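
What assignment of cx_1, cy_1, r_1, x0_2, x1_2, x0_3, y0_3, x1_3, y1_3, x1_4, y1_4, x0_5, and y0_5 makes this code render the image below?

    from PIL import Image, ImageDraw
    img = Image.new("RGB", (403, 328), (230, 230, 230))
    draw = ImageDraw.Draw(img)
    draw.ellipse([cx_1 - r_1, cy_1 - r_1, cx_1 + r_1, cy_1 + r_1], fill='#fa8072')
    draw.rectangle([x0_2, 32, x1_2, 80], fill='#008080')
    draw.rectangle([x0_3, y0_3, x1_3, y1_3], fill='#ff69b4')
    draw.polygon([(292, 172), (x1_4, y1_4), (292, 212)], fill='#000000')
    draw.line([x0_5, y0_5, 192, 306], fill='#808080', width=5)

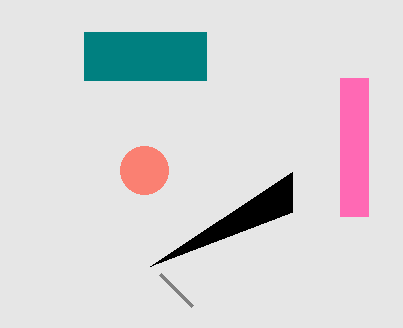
cx_1 = 144, cy_1 = 170, r_1 = 24, x0_2 = 84, x1_2 = 206, x0_3 = 340, y0_3 = 78, x1_3 = 368, y1_3 = 216, x1_4 = 150, y1_4 = 266, x0_5 = 160, y0_5 = 274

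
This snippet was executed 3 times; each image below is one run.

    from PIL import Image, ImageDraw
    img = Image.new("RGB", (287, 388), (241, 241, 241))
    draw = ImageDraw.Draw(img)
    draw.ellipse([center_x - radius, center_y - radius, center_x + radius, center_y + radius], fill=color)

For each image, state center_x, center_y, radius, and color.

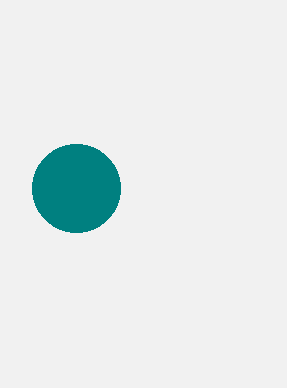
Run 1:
center_x = 76; center_y = 188; radius = 44; color = 'teal'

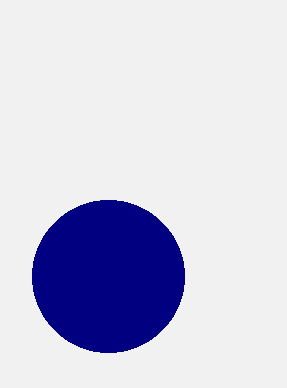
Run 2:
center_x = 108, center_y = 276, radius = 76, color = 'navy'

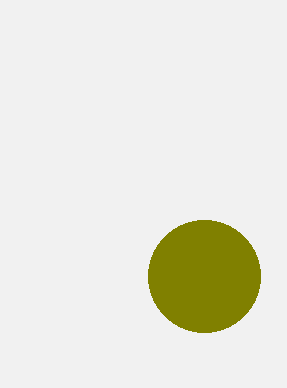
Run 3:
center_x = 204; center_y = 276; radius = 56; color = 'olive'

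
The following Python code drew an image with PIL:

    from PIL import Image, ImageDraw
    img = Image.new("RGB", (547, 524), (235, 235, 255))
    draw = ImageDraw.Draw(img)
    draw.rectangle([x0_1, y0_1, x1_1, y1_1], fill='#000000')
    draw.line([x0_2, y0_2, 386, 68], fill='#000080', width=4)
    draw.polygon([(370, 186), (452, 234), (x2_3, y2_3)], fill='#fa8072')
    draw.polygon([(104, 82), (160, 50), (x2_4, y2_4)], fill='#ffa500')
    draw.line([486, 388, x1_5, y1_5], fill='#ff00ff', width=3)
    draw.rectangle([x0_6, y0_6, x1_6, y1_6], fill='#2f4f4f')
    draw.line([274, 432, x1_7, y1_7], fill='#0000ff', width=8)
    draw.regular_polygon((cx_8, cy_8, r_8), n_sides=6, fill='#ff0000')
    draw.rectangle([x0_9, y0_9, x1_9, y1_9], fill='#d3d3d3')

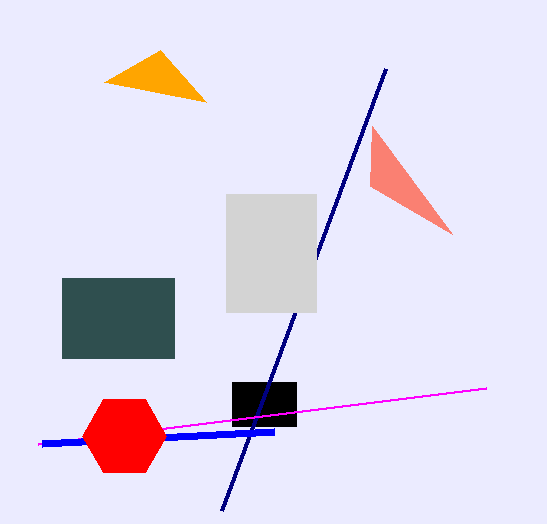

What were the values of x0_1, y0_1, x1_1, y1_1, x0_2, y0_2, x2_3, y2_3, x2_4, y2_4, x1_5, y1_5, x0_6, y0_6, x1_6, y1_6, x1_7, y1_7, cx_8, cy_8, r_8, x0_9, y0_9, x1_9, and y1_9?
x0_1 = 232; y0_1 = 382; x1_1 = 296; y1_1 = 426; x0_2 = 222; y0_2 = 510; x2_3 = 372; y2_3 = 126; x2_4 = 206; y2_4 = 102; x1_5 = 38; y1_5 = 444; x0_6 = 62; y0_6 = 278; x1_6 = 174; y1_6 = 358; x1_7 = 42; y1_7 = 444; cx_8 = 124; cy_8 = 436; r_8 = 42; x0_9 = 226; y0_9 = 194; x1_9 = 316; y1_9 = 312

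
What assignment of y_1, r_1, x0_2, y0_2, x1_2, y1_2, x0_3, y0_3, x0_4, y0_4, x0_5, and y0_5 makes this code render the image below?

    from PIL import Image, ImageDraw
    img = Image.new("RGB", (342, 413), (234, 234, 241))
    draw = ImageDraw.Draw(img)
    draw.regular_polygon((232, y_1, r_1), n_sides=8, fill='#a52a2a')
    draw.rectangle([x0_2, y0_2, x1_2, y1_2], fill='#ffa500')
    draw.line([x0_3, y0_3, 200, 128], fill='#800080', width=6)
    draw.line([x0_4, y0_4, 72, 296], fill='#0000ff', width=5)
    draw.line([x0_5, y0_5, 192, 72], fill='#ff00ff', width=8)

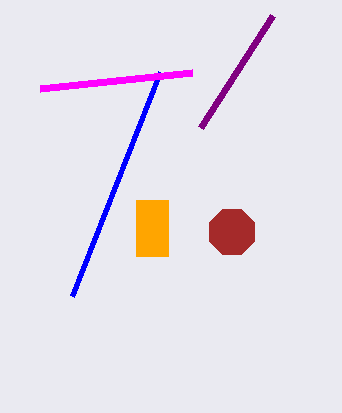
y_1 = 232
r_1 = 24
x0_2 = 136
y0_2 = 200
x1_2 = 168
y1_2 = 256
x0_3 = 272
y0_3 = 16
x0_4 = 160
y0_4 = 72
x0_5 = 40
y0_5 = 88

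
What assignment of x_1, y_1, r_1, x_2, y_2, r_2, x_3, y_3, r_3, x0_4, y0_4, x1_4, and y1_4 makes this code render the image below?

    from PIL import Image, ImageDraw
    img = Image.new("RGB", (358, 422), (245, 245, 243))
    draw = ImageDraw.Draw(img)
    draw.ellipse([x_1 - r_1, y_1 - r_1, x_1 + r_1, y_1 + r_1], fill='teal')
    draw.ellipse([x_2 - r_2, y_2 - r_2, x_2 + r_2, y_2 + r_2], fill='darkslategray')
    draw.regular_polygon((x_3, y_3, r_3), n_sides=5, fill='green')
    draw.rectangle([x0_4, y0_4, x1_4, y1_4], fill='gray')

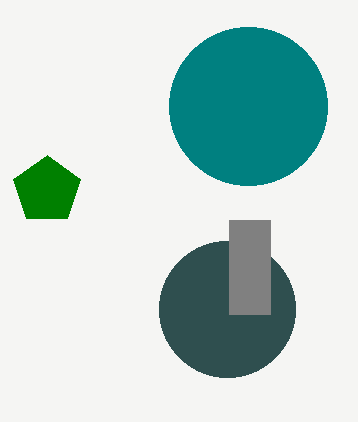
x_1 = 248, y_1 = 106, r_1 = 79, x_2 = 227, y_2 = 309, r_2 = 68, x_3 = 47, y_3 = 190, r_3 = 35, x0_4 = 229, y0_4 = 220, x1_4 = 270, y1_4 = 314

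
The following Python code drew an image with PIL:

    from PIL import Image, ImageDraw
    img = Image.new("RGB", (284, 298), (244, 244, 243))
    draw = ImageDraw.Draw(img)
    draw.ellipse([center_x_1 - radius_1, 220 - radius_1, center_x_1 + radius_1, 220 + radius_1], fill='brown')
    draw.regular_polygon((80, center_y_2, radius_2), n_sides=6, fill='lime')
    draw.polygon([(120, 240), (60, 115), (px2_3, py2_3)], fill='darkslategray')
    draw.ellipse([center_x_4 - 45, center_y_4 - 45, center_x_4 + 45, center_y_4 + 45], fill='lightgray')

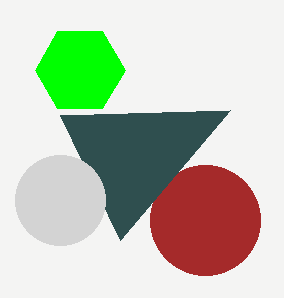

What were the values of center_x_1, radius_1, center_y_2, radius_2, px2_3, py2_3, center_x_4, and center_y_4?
center_x_1 = 205, radius_1 = 55, center_y_2 = 70, radius_2 = 45, px2_3 = 230, py2_3 = 110, center_x_4 = 60, center_y_4 = 200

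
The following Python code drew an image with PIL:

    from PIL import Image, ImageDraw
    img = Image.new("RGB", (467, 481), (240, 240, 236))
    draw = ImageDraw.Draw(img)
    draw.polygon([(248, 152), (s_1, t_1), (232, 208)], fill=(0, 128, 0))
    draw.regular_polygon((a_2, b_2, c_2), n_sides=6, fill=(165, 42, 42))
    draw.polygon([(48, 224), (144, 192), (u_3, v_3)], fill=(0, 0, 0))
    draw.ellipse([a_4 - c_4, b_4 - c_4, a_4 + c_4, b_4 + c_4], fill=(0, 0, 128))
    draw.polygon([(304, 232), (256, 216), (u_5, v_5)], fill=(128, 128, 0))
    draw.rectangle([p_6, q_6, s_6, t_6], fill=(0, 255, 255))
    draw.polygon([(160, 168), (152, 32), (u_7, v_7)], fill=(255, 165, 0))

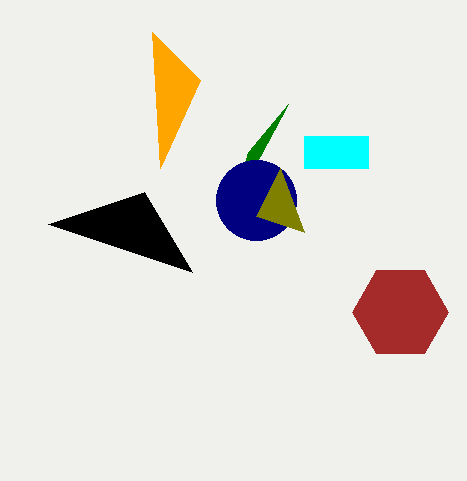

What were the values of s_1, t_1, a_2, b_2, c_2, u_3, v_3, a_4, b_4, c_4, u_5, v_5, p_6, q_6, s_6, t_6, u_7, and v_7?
s_1 = 288
t_1 = 104
a_2 = 400
b_2 = 312
c_2 = 48
u_3 = 192
v_3 = 272
a_4 = 256
b_4 = 200
c_4 = 40
u_5 = 280
v_5 = 168
p_6 = 304
q_6 = 136
s_6 = 368
t_6 = 168
u_7 = 200
v_7 = 80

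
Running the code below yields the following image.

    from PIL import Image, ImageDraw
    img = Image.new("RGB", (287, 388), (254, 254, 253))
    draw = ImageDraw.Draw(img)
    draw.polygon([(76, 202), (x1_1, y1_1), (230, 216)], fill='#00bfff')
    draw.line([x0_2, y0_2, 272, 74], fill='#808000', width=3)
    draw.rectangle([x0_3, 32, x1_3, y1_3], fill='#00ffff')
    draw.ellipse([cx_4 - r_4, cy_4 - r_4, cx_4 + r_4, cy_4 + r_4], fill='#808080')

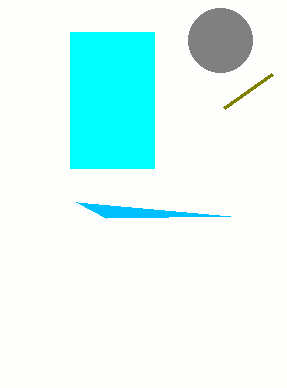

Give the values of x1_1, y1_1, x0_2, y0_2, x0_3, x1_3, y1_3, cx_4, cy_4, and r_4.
x1_1 = 106; y1_1 = 218; x0_2 = 224; y0_2 = 108; x0_3 = 70; x1_3 = 154; y1_3 = 168; cx_4 = 220; cy_4 = 40; r_4 = 32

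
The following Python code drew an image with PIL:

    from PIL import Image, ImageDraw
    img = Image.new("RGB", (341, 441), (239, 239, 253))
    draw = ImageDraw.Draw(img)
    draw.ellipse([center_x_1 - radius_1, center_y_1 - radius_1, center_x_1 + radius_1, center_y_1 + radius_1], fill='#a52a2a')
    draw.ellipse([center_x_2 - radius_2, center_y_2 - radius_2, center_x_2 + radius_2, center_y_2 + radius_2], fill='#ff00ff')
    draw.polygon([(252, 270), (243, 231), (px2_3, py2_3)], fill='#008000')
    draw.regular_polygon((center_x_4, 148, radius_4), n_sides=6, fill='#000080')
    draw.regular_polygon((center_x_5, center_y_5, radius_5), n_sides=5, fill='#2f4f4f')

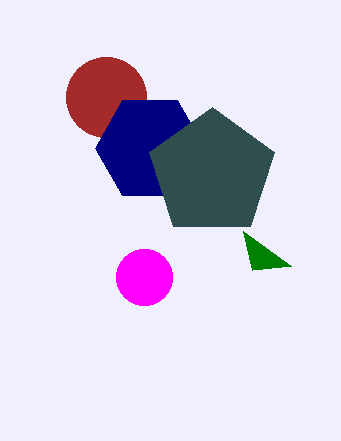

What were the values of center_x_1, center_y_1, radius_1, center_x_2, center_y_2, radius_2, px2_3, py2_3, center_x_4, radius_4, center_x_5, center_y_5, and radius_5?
center_x_1 = 106, center_y_1 = 97, radius_1 = 40, center_x_2 = 144, center_y_2 = 277, radius_2 = 28, px2_3 = 291, py2_3 = 266, center_x_4 = 150, radius_4 = 55, center_x_5 = 212, center_y_5 = 173, radius_5 = 66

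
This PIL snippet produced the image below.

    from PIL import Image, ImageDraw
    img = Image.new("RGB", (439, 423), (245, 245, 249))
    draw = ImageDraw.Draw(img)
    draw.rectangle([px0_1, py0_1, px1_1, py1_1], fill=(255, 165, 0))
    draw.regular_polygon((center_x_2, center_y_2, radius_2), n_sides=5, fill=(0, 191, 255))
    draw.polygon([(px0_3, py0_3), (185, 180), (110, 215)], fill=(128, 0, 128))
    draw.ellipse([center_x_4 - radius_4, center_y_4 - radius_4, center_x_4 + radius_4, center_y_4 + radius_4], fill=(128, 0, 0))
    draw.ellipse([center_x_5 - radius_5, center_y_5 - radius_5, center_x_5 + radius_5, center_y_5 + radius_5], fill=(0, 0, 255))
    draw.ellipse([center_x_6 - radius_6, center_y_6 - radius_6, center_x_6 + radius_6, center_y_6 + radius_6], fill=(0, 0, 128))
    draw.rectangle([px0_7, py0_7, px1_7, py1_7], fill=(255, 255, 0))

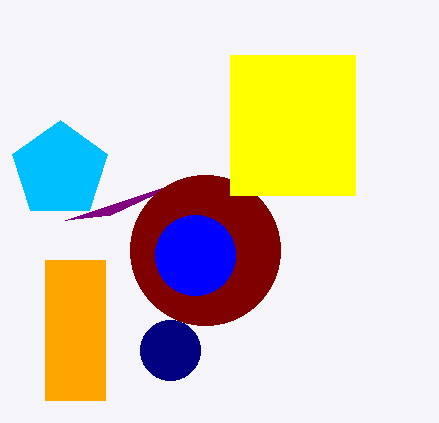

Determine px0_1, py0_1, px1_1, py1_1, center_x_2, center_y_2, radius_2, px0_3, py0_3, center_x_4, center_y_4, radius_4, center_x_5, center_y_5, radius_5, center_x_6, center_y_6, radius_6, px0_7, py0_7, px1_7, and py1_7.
px0_1 = 45, py0_1 = 260, px1_1 = 105, py1_1 = 400, center_x_2 = 60, center_y_2 = 170, radius_2 = 50, px0_3 = 65, py0_3 = 220, center_x_4 = 205, center_y_4 = 250, radius_4 = 75, center_x_5 = 195, center_y_5 = 255, radius_5 = 40, center_x_6 = 170, center_y_6 = 350, radius_6 = 30, px0_7 = 230, py0_7 = 55, px1_7 = 355, py1_7 = 195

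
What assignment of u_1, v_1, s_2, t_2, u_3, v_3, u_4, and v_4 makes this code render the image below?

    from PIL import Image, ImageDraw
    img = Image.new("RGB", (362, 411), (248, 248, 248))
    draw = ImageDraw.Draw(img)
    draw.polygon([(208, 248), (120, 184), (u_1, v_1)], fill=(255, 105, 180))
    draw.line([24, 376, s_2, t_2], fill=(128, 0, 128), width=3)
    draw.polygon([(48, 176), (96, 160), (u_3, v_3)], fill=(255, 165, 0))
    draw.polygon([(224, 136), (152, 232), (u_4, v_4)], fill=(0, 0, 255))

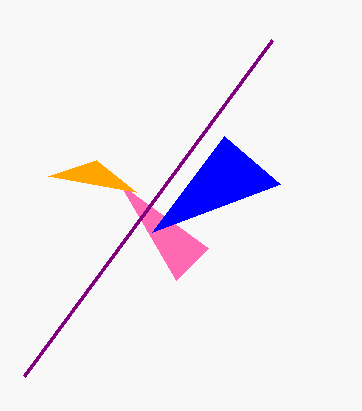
u_1 = 176; v_1 = 280; s_2 = 272; t_2 = 40; u_3 = 136; v_3 = 192; u_4 = 280; v_4 = 184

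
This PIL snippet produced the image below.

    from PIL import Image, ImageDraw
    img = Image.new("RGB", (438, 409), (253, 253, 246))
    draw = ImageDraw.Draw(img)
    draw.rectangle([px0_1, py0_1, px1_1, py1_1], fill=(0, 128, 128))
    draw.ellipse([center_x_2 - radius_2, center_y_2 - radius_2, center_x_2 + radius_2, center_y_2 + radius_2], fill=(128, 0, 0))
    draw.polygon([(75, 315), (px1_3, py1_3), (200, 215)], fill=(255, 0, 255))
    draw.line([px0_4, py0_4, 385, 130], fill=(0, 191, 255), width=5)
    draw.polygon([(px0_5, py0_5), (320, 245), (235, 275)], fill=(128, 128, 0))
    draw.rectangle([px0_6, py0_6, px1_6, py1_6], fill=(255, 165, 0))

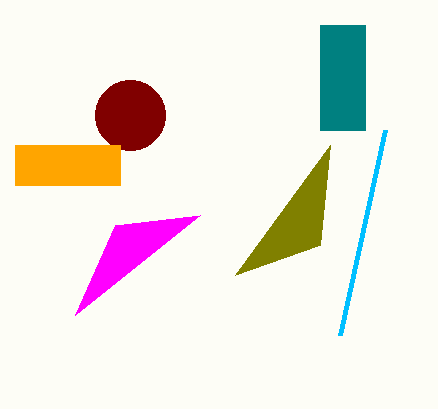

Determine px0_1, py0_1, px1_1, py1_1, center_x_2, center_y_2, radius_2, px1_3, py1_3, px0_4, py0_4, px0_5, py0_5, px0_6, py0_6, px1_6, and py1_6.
px0_1 = 320
py0_1 = 25
px1_1 = 365
py1_1 = 130
center_x_2 = 130
center_y_2 = 115
radius_2 = 35
px1_3 = 115
py1_3 = 225
px0_4 = 340
py0_4 = 335
px0_5 = 330
py0_5 = 145
px0_6 = 15
py0_6 = 145
px1_6 = 120
py1_6 = 185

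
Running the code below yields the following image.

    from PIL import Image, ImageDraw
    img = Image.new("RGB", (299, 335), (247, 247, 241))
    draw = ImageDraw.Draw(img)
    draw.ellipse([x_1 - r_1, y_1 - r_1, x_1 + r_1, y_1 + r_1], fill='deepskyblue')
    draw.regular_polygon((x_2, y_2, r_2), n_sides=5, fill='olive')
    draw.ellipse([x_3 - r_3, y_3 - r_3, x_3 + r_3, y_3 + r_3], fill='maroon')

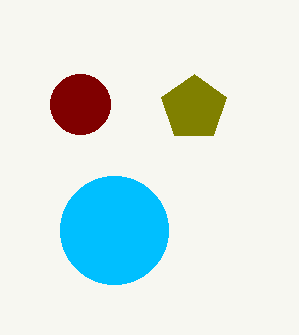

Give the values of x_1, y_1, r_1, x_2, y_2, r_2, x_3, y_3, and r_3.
x_1 = 114, y_1 = 230, r_1 = 54, x_2 = 194, y_2 = 108, r_2 = 34, x_3 = 80, y_3 = 104, r_3 = 30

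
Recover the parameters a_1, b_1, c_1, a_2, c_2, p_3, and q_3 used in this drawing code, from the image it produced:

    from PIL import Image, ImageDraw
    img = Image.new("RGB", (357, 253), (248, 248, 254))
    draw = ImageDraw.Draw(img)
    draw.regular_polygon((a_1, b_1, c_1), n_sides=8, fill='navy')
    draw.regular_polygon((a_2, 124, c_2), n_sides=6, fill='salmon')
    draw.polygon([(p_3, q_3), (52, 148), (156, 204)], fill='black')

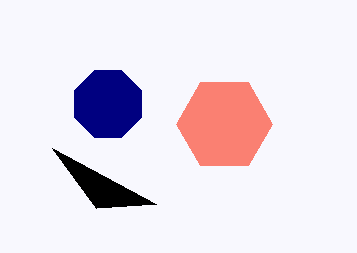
a_1 = 108, b_1 = 104, c_1 = 36, a_2 = 224, c_2 = 48, p_3 = 96, q_3 = 208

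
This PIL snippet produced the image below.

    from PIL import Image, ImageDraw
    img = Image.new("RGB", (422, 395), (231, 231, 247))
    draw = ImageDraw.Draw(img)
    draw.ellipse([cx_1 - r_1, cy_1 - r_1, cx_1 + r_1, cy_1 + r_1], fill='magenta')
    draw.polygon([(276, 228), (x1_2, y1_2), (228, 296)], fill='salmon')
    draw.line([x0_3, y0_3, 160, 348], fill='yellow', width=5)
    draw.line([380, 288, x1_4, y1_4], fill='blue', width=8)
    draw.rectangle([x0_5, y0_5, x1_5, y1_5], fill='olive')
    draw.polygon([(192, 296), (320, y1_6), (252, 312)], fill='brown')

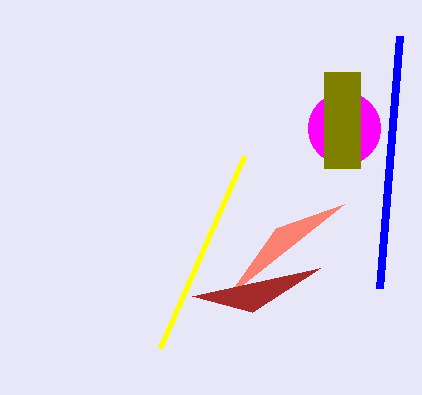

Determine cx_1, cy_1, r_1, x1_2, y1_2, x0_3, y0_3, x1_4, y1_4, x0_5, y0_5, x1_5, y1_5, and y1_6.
cx_1 = 344
cy_1 = 128
r_1 = 36
x1_2 = 344
y1_2 = 204
x0_3 = 244
y0_3 = 156
x1_4 = 400
y1_4 = 36
x0_5 = 324
y0_5 = 72
x1_5 = 360
y1_5 = 168
y1_6 = 268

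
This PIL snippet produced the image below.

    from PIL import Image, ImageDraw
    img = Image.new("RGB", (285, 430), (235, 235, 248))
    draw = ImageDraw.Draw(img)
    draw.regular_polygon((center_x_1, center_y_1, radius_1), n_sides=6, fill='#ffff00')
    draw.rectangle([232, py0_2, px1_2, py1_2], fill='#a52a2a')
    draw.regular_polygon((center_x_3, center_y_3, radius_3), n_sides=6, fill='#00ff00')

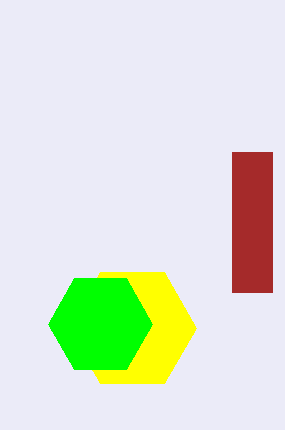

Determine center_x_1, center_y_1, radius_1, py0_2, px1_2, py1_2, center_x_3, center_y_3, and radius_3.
center_x_1 = 132, center_y_1 = 328, radius_1 = 64, py0_2 = 152, px1_2 = 272, py1_2 = 292, center_x_3 = 100, center_y_3 = 324, radius_3 = 52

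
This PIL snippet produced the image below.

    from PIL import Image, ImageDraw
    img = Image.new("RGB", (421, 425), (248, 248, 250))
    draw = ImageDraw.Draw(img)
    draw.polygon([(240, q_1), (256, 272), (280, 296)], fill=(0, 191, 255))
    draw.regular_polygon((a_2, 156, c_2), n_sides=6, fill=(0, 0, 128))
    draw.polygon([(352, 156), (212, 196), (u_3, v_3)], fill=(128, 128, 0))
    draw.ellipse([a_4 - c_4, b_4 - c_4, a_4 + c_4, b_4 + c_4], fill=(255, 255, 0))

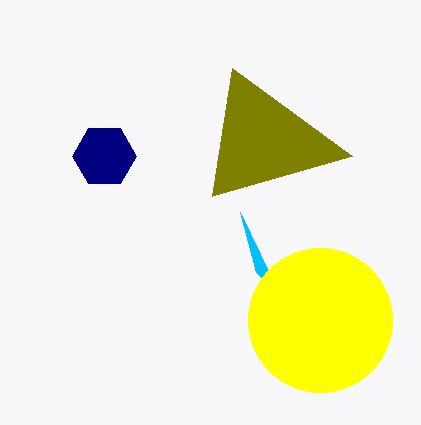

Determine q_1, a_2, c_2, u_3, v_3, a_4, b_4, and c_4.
q_1 = 212
a_2 = 104
c_2 = 32
u_3 = 232
v_3 = 68
a_4 = 320
b_4 = 320
c_4 = 72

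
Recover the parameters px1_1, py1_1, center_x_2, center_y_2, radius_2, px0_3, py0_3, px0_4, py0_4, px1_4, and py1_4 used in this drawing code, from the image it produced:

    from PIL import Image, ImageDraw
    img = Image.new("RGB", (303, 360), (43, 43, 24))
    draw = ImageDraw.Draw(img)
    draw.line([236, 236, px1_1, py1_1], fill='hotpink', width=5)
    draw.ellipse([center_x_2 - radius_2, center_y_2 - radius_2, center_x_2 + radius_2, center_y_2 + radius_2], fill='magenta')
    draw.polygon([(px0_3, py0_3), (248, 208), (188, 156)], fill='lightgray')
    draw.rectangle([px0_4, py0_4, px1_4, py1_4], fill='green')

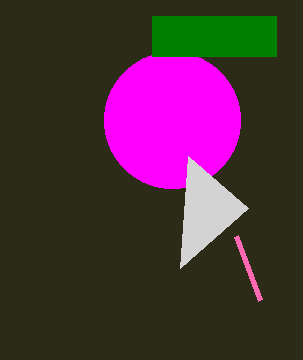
px1_1 = 260; py1_1 = 300; center_x_2 = 172; center_y_2 = 120; radius_2 = 68; px0_3 = 180; py0_3 = 268; px0_4 = 152; py0_4 = 16; px1_4 = 276; py1_4 = 56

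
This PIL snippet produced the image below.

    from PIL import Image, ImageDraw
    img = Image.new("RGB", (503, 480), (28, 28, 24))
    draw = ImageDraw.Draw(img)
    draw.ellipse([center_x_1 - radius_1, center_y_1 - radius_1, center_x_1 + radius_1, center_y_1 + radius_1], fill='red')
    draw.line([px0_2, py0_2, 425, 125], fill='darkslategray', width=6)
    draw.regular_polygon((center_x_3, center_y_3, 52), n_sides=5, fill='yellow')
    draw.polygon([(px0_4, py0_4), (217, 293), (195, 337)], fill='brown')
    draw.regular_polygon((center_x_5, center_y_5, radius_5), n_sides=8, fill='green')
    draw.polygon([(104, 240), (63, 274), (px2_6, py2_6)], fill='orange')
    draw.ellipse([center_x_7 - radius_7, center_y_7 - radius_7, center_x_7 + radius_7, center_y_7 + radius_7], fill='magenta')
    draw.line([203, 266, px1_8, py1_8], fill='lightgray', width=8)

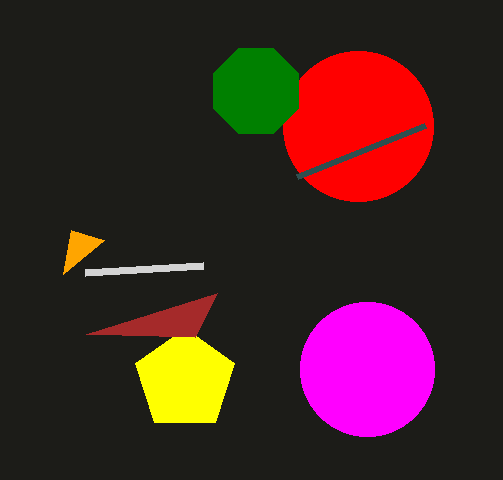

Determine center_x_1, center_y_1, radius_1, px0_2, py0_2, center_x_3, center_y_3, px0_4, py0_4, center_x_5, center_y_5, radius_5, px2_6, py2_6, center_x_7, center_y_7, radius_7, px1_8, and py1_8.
center_x_1 = 358, center_y_1 = 126, radius_1 = 75, px0_2 = 297, py0_2 = 176, center_x_3 = 185, center_y_3 = 380, px0_4 = 86, py0_4 = 334, center_x_5 = 256, center_y_5 = 91, radius_5 = 46, px2_6 = 71, py2_6 = 230, center_x_7 = 367, center_y_7 = 369, radius_7 = 67, px1_8 = 85, py1_8 = 273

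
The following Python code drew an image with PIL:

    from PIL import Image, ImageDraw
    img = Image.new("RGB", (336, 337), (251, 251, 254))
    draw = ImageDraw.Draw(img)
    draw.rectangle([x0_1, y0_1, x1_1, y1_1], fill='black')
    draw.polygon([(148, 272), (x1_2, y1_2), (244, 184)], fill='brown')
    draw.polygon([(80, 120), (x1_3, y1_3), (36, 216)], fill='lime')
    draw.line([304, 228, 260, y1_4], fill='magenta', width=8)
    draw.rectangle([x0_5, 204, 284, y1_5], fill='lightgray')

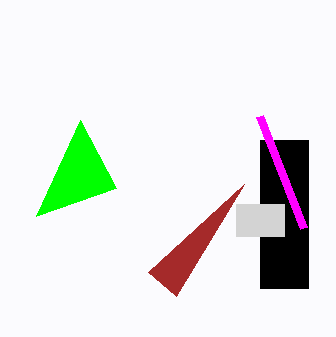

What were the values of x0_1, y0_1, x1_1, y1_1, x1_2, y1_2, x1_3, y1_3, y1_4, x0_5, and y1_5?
x0_1 = 260, y0_1 = 140, x1_1 = 308, y1_1 = 288, x1_2 = 176, y1_2 = 296, x1_3 = 116, y1_3 = 188, y1_4 = 116, x0_5 = 236, y1_5 = 236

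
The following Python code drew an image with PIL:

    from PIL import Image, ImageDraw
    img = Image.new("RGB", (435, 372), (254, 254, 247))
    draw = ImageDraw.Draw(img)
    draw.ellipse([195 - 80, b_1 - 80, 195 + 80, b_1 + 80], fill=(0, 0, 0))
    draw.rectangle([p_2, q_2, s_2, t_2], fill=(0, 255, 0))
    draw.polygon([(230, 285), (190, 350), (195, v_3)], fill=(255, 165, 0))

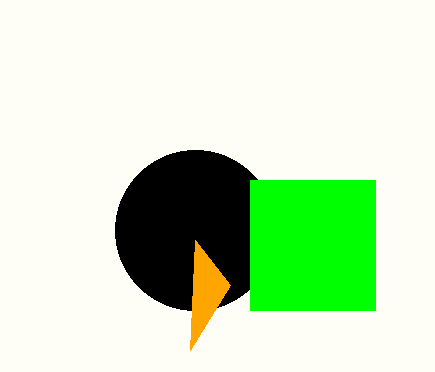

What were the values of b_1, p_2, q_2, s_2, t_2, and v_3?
b_1 = 230; p_2 = 250; q_2 = 180; s_2 = 375; t_2 = 310; v_3 = 240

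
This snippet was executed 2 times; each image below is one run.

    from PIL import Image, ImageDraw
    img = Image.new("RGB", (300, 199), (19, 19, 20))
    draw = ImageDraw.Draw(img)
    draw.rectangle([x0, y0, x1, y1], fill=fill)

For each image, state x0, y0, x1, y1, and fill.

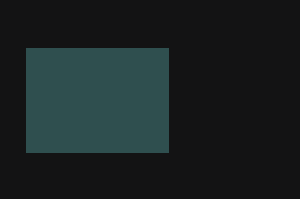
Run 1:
x0 = 26, y0 = 48, x1 = 168, y1 = 152, fill = 'darkslategray'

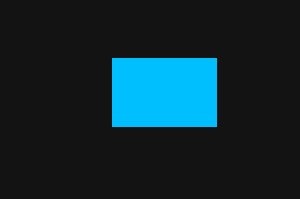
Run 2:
x0 = 112; y0 = 58; x1 = 216; y1 = 126; fill = 'deepskyblue'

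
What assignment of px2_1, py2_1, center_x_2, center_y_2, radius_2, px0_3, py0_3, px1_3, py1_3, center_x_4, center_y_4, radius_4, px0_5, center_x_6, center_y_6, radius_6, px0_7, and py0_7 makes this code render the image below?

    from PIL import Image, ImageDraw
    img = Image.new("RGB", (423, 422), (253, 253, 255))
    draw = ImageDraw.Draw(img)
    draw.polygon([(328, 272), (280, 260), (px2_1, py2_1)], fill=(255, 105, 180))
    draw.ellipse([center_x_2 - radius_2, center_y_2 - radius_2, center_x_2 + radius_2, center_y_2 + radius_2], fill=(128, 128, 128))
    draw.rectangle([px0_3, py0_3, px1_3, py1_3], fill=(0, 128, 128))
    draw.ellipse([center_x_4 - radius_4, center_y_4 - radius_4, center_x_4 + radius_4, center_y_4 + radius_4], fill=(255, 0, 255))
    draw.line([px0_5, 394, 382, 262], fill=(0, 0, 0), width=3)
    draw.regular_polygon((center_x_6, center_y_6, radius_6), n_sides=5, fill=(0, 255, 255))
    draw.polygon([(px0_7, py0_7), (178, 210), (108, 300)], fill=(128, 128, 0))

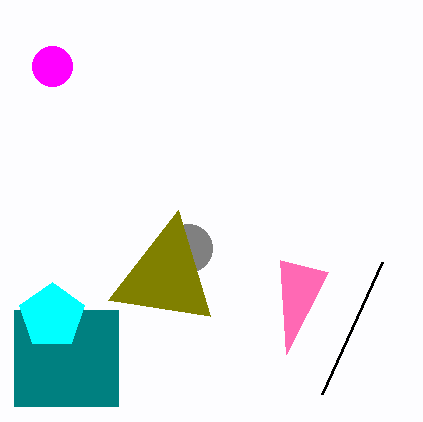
px2_1 = 286, py2_1 = 354, center_x_2 = 188, center_y_2 = 248, radius_2 = 24, px0_3 = 14, py0_3 = 310, px1_3 = 118, py1_3 = 406, center_x_4 = 52, center_y_4 = 66, radius_4 = 20, px0_5 = 322, center_x_6 = 52, center_y_6 = 316, radius_6 = 34, px0_7 = 210, py0_7 = 316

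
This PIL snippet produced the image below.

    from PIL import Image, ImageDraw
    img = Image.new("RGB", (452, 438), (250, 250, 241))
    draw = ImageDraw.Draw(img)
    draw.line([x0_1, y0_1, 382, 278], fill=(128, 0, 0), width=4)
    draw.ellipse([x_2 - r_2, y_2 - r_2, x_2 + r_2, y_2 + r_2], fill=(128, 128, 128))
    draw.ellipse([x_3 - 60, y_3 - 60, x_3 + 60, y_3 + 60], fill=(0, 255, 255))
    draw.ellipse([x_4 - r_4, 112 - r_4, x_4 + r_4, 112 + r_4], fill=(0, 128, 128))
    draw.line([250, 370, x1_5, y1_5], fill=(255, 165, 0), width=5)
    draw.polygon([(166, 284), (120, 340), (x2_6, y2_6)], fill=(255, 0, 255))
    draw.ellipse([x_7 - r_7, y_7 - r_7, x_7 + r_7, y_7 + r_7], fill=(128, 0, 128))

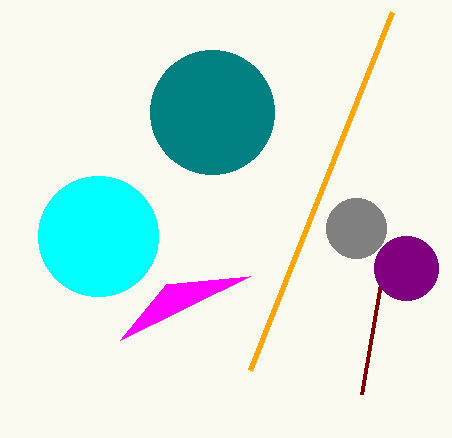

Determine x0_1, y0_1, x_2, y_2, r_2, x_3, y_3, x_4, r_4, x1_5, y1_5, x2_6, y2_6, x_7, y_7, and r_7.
x0_1 = 362; y0_1 = 394; x_2 = 356; y_2 = 228; r_2 = 30; x_3 = 98; y_3 = 236; x_4 = 212; r_4 = 62; x1_5 = 392; y1_5 = 12; x2_6 = 250; y2_6 = 276; x_7 = 406; y_7 = 268; r_7 = 32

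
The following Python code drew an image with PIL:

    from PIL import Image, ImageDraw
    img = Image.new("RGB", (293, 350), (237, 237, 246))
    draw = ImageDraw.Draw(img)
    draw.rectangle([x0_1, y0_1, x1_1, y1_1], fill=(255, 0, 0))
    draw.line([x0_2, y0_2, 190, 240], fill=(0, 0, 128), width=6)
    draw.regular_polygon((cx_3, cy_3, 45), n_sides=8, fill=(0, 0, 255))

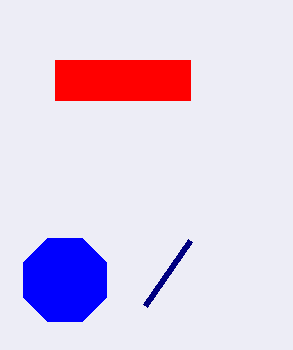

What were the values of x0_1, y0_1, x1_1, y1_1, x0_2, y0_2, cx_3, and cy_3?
x0_1 = 55
y0_1 = 60
x1_1 = 190
y1_1 = 100
x0_2 = 145
y0_2 = 305
cx_3 = 65
cy_3 = 280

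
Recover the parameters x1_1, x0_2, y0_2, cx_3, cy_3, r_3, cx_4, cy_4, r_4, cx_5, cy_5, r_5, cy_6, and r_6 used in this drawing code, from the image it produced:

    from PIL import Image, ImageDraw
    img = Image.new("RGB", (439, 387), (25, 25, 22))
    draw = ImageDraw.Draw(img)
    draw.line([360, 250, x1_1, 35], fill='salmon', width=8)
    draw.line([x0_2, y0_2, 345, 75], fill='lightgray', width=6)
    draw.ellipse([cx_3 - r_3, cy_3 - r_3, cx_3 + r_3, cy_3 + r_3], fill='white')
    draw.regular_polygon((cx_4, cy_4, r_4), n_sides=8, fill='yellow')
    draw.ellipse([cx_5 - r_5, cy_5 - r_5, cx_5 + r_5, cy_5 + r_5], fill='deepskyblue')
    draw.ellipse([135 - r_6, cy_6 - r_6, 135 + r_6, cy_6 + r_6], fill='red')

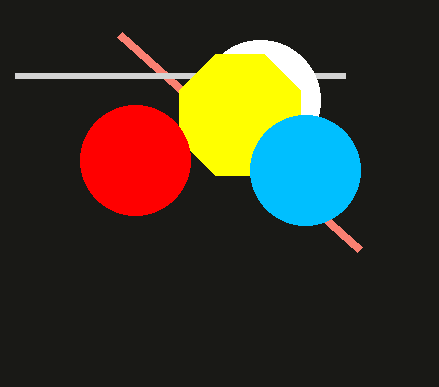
x1_1 = 120
x0_2 = 15
y0_2 = 75
cx_3 = 260
cy_3 = 100
r_3 = 60
cx_4 = 240
cy_4 = 115
r_4 = 65
cx_5 = 305
cy_5 = 170
r_5 = 55
cy_6 = 160
r_6 = 55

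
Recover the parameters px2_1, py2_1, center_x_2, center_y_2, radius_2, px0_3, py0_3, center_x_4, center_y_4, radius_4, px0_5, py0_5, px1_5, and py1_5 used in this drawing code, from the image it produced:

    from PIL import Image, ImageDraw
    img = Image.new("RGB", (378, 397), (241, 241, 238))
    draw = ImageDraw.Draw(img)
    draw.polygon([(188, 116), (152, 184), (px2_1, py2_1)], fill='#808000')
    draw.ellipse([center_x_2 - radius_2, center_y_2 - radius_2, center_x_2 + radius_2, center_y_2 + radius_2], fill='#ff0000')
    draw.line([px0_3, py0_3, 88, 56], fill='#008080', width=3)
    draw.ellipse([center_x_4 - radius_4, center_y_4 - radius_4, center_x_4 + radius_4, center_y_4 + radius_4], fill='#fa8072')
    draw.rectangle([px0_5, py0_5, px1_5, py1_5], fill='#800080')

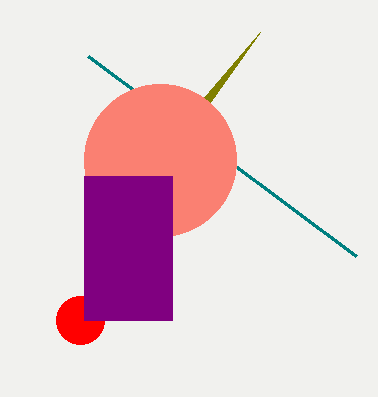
px2_1 = 260
py2_1 = 32
center_x_2 = 80
center_y_2 = 320
radius_2 = 24
px0_3 = 356
py0_3 = 256
center_x_4 = 160
center_y_4 = 160
radius_4 = 76
px0_5 = 84
py0_5 = 176
px1_5 = 172
py1_5 = 320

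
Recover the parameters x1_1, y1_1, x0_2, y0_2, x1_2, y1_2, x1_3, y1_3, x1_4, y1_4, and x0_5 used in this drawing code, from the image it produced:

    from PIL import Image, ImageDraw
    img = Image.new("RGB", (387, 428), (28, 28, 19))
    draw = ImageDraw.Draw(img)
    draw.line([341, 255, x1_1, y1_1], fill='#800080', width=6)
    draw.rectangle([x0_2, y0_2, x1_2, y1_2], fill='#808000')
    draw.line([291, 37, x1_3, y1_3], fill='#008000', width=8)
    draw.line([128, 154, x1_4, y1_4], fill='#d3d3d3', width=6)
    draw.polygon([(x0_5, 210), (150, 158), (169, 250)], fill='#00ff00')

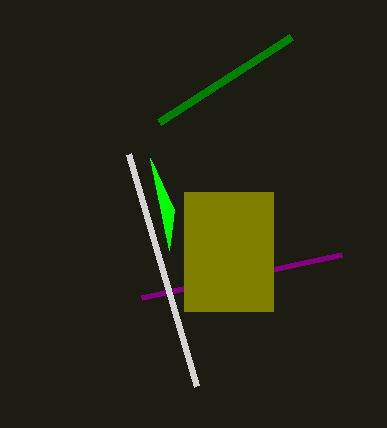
x1_1 = 141; y1_1 = 298; x0_2 = 184; y0_2 = 192; x1_2 = 273; y1_2 = 311; x1_3 = 159; y1_3 = 122; x1_4 = 196; y1_4 = 386; x0_5 = 174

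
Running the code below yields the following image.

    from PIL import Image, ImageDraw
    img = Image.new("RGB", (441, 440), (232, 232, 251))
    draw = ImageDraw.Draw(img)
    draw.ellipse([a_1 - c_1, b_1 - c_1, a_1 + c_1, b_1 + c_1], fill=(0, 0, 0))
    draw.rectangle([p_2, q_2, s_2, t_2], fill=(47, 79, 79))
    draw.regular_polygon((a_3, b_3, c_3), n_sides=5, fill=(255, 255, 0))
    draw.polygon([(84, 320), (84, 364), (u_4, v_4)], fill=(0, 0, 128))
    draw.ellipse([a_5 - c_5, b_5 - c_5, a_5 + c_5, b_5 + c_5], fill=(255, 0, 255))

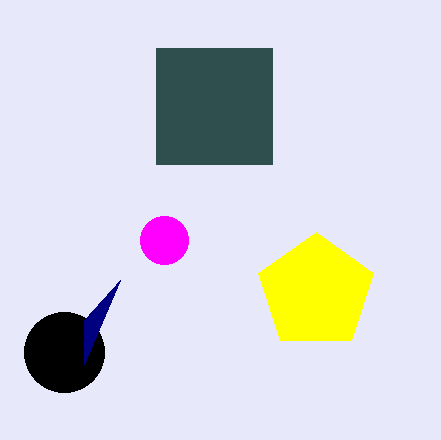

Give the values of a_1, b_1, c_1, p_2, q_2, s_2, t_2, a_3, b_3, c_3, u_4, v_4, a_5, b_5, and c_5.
a_1 = 64; b_1 = 352; c_1 = 40; p_2 = 156; q_2 = 48; s_2 = 272; t_2 = 164; a_3 = 316; b_3 = 292; c_3 = 60; u_4 = 120; v_4 = 280; a_5 = 164; b_5 = 240; c_5 = 24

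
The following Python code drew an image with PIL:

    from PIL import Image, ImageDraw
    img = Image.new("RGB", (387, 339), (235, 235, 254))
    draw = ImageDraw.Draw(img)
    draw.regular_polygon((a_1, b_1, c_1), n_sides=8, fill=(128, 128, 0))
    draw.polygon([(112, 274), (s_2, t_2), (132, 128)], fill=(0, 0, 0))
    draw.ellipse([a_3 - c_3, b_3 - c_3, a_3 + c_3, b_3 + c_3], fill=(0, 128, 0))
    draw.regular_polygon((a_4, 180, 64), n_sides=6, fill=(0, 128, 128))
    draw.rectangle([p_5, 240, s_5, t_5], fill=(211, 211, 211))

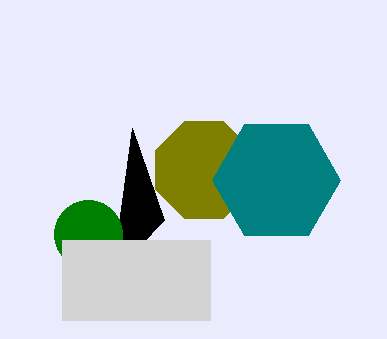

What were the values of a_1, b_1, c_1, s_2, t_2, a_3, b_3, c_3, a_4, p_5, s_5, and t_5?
a_1 = 204
b_1 = 170
c_1 = 52
s_2 = 164
t_2 = 220
a_3 = 88
b_3 = 234
c_3 = 34
a_4 = 276
p_5 = 62
s_5 = 210
t_5 = 320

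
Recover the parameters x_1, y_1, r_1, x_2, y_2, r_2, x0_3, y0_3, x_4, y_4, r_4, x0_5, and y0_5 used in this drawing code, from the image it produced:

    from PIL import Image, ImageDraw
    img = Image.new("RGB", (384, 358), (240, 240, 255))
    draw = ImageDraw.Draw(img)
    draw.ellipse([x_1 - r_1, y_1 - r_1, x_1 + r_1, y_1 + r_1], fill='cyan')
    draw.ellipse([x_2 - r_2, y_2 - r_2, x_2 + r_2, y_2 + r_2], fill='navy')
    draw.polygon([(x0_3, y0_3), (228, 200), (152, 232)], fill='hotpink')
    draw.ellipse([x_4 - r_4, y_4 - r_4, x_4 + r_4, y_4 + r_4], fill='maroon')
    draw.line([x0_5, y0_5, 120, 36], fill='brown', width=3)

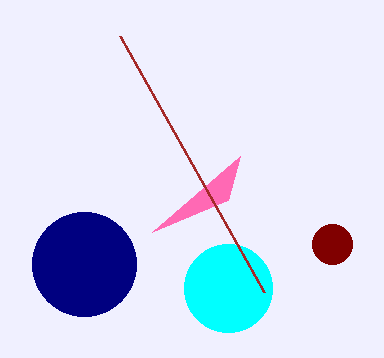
x_1 = 228, y_1 = 288, r_1 = 44, x_2 = 84, y_2 = 264, r_2 = 52, x0_3 = 240, y0_3 = 156, x_4 = 332, y_4 = 244, r_4 = 20, x0_5 = 264, y0_5 = 292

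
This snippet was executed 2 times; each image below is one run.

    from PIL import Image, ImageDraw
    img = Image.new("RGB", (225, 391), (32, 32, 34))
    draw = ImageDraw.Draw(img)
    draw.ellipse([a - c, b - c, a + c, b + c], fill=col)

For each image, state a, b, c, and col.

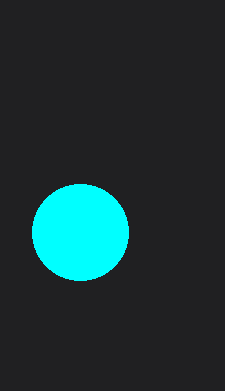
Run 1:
a = 80; b = 232; c = 48; col = 'cyan'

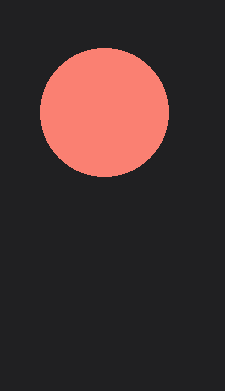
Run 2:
a = 104
b = 112
c = 64
col = 'salmon'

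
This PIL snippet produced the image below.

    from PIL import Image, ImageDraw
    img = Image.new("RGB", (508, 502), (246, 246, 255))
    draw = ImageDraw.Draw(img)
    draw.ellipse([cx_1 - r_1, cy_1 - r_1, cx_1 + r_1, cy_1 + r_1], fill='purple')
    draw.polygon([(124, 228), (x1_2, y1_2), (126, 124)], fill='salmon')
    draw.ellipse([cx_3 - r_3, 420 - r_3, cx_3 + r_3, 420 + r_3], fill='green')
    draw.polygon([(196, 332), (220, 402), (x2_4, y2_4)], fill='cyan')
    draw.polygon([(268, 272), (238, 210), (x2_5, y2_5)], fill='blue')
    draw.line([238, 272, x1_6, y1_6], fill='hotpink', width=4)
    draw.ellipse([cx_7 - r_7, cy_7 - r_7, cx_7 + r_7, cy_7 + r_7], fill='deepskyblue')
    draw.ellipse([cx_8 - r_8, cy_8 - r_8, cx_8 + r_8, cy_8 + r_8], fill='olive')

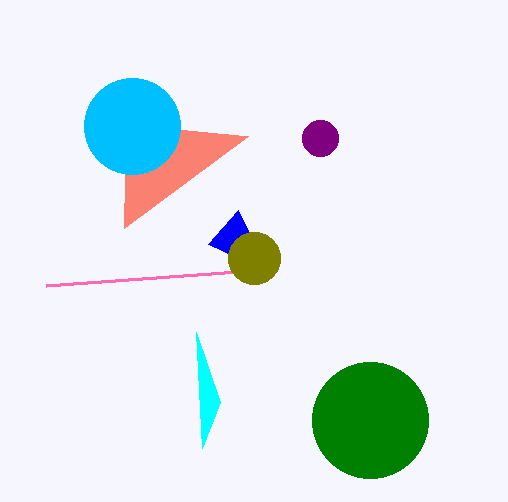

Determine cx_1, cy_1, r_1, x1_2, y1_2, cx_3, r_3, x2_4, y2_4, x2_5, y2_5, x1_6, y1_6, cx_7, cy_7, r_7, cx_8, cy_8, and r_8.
cx_1 = 320; cy_1 = 138; r_1 = 18; x1_2 = 248; y1_2 = 136; cx_3 = 370; r_3 = 58; x2_4 = 202; y2_4 = 448; x2_5 = 208; y2_5 = 244; x1_6 = 46; y1_6 = 286; cx_7 = 132; cy_7 = 126; r_7 = 48; cx_8 = 254; cy_8 = 258; r_8 = 26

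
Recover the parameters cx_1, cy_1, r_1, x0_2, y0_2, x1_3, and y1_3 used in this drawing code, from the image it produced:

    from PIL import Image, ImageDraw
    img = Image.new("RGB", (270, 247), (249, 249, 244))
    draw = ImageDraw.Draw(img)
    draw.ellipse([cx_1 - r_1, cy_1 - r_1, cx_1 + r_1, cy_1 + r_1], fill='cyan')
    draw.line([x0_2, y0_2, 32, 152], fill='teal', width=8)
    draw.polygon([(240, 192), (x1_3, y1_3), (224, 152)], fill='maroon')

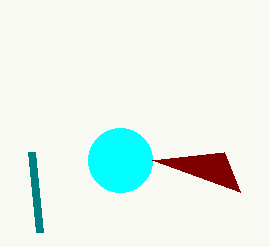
cx_1 = 120
cy_1 = 160
r_1 = 32
x0_2 = 40
y0_2 = 232
x1_3 = 152
y1_3 = 160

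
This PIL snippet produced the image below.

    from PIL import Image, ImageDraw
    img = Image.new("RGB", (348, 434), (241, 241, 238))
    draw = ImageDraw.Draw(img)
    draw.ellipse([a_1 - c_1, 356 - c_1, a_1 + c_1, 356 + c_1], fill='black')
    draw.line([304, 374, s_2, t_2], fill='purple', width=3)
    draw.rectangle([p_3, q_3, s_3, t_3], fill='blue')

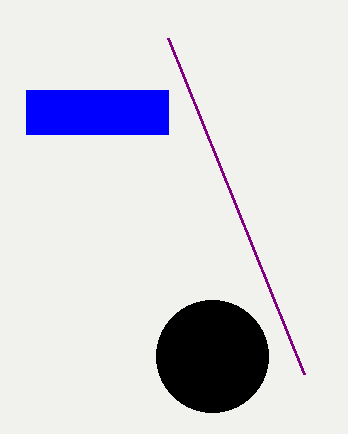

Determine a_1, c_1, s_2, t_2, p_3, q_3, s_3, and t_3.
a_1 = 212, c_1 = 56, s_2 = 168, t_2 = 38, p_3 = 26, q_3 = 90, s_3 = 168, t_3 = 134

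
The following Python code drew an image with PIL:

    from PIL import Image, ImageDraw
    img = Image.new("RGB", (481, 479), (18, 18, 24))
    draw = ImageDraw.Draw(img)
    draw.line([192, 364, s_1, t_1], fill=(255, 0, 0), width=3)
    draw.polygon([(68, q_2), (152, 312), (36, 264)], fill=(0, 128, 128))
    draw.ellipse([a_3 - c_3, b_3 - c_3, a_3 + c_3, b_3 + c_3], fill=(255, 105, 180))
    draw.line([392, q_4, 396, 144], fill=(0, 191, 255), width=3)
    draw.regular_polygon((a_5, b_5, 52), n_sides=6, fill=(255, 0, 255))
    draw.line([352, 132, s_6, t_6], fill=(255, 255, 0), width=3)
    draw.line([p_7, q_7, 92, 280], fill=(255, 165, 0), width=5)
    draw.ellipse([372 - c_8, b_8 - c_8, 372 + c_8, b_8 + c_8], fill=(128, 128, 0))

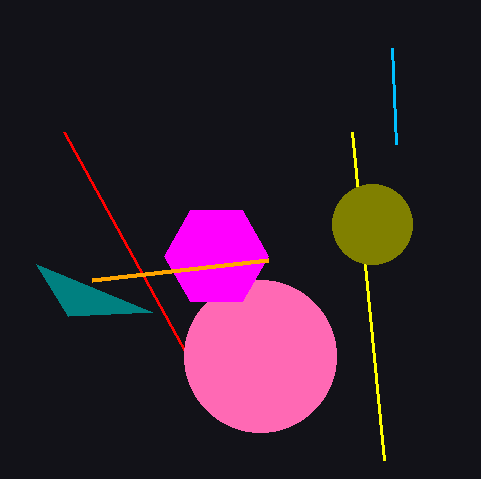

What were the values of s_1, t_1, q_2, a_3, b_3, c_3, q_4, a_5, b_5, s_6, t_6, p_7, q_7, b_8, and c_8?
s_1 = 64
t_1 = 132
q_2 = 316
a_3 = 260
b_3 = 356
c_3 = 76
q_4 = 48
a_5 = 216
b_5 = 256
s_6 = 384
t_6 = 460
p_7 = 268
q_7 = 260
b_8 = 224
c_8 = 40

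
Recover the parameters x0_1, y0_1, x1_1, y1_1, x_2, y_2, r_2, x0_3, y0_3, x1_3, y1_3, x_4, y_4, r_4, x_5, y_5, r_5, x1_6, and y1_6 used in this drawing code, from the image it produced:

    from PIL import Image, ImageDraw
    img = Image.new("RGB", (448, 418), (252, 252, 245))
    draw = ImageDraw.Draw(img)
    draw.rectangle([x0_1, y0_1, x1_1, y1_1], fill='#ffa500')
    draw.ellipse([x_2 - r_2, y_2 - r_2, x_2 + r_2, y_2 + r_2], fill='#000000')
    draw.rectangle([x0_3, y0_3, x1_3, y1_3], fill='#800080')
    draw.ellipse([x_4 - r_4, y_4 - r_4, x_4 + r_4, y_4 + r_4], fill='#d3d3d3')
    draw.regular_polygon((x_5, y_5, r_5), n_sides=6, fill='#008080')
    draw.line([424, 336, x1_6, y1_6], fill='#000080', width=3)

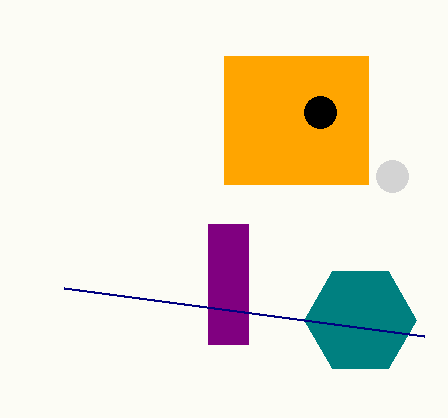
x0_1 = 224, y0_1 = 56, x1_1 = 368, y1_1 = 184, x_2 = 320, y_2 = 112, r_2 = 16, x0_3 = 208, y0_3 = 224, x1_3 = 248, y1_3 = 344, x_4 = 392, y_4 = 176, r_4 = 16, x_5 = 360, y_5 = 320, r_5 = 56, x1_6 = 64, y1_6 = 288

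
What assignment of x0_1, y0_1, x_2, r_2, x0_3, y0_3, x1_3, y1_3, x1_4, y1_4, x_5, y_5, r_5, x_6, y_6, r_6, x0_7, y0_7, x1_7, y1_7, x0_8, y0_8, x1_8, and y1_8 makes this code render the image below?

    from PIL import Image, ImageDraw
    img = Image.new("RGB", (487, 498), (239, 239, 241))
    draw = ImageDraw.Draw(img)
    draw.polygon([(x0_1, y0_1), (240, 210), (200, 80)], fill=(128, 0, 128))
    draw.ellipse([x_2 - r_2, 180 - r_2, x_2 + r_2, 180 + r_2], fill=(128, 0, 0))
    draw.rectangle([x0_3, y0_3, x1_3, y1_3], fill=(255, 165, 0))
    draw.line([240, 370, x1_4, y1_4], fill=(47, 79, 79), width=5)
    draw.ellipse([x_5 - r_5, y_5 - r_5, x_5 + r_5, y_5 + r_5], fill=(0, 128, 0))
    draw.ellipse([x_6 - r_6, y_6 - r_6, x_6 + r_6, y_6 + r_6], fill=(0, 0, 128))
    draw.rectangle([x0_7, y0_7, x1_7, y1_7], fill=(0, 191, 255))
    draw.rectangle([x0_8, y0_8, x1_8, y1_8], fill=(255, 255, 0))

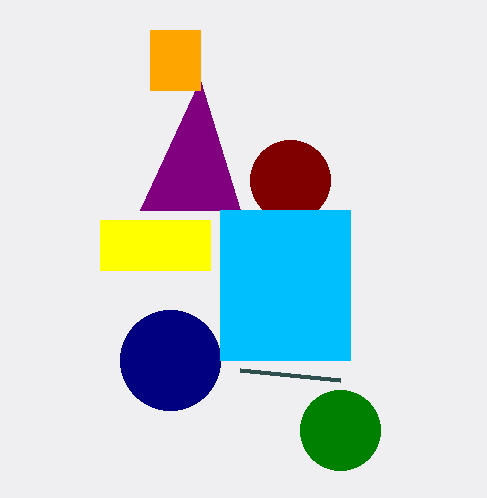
x0_1 = 140, y0_1 = 210, x_2 = 290, r_2 = 40, x0_3 = 150, y0_3 = 30, x1_3 = 200, y1_3 = 90, x1_4 = 340, y1_4 = 380, x_5 = 340, y_5 = 430, r_5 = 40, x_6 = 170, y_6 = 360, r_6 = 50, x0_7 = 220, y0_7 = 210, x1_7 = 350, y1_7 = 360, x0_8 = 100, y0_8 = 220, x1_8 = 210, y1_8 = 270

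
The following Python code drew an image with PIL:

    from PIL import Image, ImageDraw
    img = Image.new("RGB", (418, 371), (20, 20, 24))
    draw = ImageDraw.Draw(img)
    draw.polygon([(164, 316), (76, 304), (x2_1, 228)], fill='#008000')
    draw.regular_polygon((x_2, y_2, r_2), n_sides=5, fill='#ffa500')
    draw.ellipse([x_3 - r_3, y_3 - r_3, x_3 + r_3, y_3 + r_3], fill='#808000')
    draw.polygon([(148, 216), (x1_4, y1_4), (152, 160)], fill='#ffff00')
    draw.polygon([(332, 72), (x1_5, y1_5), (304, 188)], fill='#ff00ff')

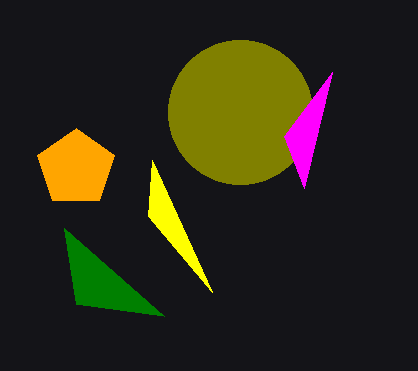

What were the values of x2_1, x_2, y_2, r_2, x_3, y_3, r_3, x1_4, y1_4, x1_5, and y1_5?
x2_1 = 64, x_2 = 76, y_2 = 168, r_2 = 40, x_3 = 240, y_3 = 112, r_3 = 72, x1_4 = 212, y1_4 = 292, x1_5 = 284, y1_5 = 136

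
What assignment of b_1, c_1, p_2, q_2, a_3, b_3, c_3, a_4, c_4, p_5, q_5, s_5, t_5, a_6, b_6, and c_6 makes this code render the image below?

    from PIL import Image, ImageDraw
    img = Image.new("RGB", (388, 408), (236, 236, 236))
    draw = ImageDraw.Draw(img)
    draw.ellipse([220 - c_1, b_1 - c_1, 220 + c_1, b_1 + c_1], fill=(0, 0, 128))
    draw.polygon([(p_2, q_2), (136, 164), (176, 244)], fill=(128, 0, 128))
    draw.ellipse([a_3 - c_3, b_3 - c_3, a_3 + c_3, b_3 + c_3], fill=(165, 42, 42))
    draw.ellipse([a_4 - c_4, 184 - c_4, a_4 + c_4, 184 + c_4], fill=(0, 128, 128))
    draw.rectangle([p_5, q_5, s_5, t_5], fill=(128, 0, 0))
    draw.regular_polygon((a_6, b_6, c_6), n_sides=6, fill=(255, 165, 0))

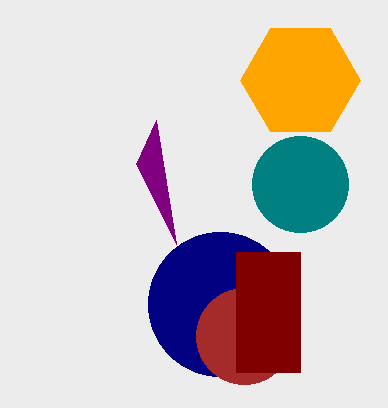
b_1 = 304
c_1 = 72
p_2 = 156
q_2 = 120
a_3 = 244
b_3 = 336
c_3 = 48
a_4 = 300
c_4 = 48
p_5 = 236
q_5 = 252
s_5 = 300
t_5 = 372
a_6 = 300
b_6 = 80
c_6 = 60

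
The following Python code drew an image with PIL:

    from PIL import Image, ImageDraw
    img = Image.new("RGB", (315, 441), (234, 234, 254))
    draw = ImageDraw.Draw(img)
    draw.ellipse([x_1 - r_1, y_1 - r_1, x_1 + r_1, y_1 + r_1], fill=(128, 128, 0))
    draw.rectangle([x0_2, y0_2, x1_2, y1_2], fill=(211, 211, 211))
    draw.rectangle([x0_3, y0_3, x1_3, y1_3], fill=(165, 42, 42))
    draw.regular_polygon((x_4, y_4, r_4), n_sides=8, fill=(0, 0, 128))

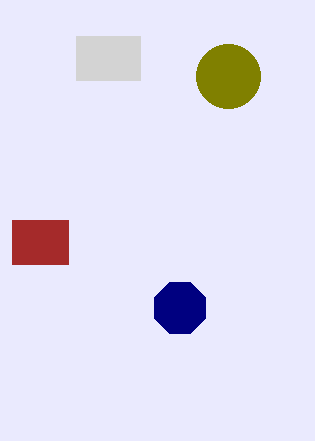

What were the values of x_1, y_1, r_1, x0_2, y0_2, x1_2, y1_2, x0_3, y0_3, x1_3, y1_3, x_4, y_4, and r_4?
x_1 = 228
y_1 = 76
r_1 = 32
x0_2 = 76
y0_2 = 36
x1_2 = 140
y1_2 = 80
x0_3 = 12
y0_3 = 220
x1_3 = 68
y1_3 = 264
x_4 = 180
y_4 = 308
r_4 = 28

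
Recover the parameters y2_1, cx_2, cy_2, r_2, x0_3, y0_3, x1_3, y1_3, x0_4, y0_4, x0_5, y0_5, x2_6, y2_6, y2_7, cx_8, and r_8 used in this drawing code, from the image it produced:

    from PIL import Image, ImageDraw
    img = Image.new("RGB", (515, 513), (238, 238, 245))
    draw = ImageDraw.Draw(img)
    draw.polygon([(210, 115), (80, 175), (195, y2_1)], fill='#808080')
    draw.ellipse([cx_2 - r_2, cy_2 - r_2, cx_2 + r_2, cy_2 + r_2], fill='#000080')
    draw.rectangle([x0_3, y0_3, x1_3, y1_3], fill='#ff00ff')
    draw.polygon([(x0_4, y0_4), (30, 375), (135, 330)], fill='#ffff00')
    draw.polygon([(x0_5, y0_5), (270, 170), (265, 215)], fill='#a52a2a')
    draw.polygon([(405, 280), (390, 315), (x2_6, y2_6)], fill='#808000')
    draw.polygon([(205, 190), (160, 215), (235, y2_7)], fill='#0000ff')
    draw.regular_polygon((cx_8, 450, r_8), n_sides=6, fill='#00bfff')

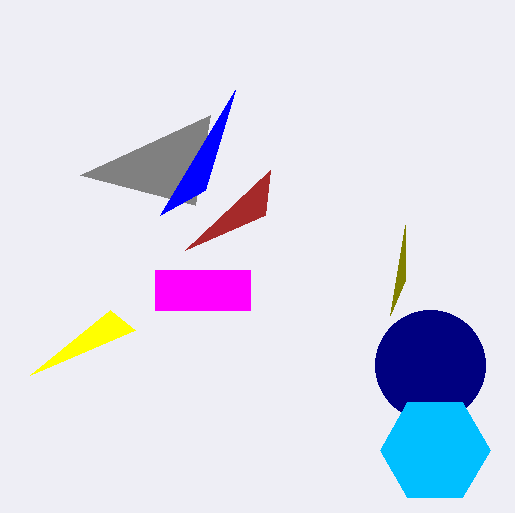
y2_1 = 205
cx_2 = 430
cy_2 = 365
r_2 = 55
x0_3 = 155
y0_3 = 270
x1_3 = 250
y1_3 = 310
x0_4 = 110
y0_4 = 310
x0_5 = 185
y0_5 = 250
x2_6 = 405
y2_6 = 225
y2_7 = 90
cx_8 = 435
r_8 = 55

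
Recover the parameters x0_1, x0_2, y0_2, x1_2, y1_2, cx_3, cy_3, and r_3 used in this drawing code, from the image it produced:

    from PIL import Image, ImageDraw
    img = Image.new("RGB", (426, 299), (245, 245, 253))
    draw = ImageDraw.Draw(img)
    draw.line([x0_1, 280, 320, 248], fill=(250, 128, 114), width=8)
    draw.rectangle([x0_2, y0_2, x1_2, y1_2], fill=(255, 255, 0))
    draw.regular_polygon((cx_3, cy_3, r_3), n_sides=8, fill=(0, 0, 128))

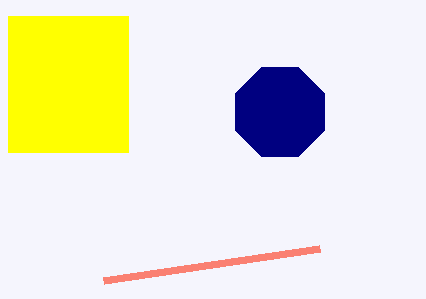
x0_1 = 104; x0_2 = 8; y0_2 = 16; x1_2 = 128; y1_2 = 152; cx_3 = 280; cy_3 = 112; r_3 = 48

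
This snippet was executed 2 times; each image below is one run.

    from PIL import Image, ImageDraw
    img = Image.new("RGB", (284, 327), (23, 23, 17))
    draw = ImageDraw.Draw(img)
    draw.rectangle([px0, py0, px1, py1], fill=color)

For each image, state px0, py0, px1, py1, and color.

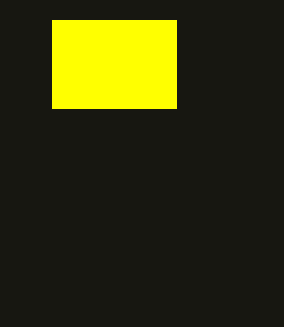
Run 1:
px0 = 52; py0 = 20; px1 = 176; py1 = 108; color = 'yellow'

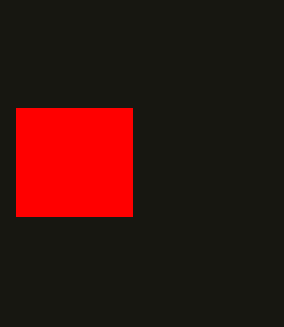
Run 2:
px0 = 16
py0 = 108
px1 = 132
py1 = 216
color = 'red'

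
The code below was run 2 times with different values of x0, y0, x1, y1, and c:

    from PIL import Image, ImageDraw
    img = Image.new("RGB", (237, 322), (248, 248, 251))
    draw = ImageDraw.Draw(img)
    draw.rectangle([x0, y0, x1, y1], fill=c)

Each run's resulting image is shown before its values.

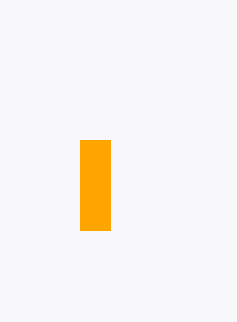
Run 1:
x0 = 80; y0 = 140; x1 = 110; y1 = 230; c = 'orange'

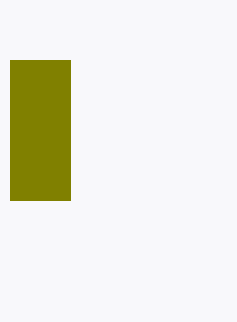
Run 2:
x0 = 10, y0 = 60, x1 = 70, y1 = 200, c = 'olive'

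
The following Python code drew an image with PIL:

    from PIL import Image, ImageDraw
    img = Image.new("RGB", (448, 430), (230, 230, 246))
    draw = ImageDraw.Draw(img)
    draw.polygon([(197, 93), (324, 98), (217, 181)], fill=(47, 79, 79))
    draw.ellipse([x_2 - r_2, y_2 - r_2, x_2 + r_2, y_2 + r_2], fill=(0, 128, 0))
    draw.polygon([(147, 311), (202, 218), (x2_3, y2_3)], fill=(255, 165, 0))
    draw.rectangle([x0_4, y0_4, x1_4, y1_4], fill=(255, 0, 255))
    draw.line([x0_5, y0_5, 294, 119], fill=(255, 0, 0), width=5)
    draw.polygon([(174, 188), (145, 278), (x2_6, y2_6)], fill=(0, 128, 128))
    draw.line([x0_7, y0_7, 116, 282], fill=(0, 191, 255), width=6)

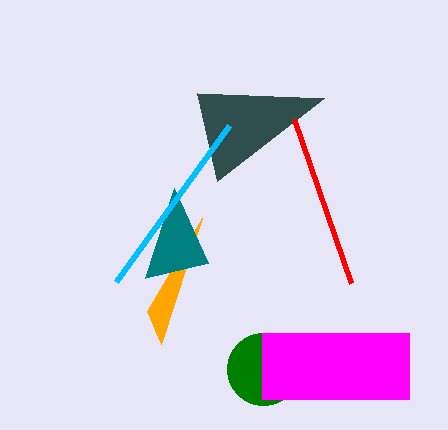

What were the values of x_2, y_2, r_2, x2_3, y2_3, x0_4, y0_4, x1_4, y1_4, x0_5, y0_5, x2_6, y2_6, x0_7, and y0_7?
x_2 = 263
y_2 = 369
r_2 = 36
x2_3 = 161
y2_3 = 344
x0_4 = 262
y0_4 = 333
x1_4 = 409
y1_4 = 399
x0_5 = 351
y0_5 = 283
x2_6 = 208
y2_6 = 263
x0_7 = 229
y0_7 = 126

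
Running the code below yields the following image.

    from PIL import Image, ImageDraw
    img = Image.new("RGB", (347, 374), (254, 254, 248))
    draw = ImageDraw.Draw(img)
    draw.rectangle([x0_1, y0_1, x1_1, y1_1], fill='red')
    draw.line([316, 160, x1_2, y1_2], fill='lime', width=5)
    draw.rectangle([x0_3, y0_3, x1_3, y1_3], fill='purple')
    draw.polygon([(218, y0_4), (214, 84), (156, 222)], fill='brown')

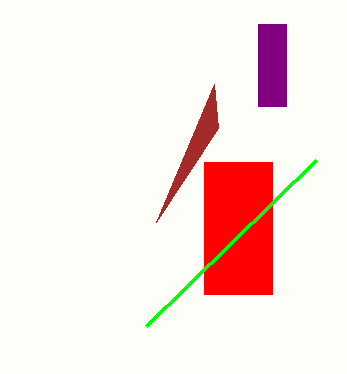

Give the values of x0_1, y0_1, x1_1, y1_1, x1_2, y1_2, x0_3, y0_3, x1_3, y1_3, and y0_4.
x0_1 = 204; y0_1 = 162; x1_1 = 272; y1_1 = 294; x1_2 = 146; y1_2 = 326; x0_3 = 258; y0_3 = 24; x1_3 = 286; y1_3 = 106; y0_4 = 128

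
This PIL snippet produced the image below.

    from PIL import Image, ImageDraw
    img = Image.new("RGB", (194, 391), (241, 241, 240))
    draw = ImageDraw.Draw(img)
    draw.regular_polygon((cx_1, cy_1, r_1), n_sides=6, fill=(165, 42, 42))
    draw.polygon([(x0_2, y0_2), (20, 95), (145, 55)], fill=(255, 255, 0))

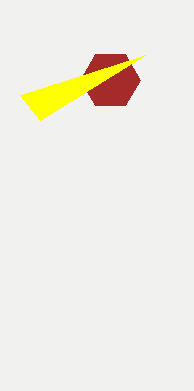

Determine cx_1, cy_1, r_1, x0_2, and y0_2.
cx_1 = 110
cy_1 = 80
r_1 = 30
x0_2 = 40
y0_2 = 120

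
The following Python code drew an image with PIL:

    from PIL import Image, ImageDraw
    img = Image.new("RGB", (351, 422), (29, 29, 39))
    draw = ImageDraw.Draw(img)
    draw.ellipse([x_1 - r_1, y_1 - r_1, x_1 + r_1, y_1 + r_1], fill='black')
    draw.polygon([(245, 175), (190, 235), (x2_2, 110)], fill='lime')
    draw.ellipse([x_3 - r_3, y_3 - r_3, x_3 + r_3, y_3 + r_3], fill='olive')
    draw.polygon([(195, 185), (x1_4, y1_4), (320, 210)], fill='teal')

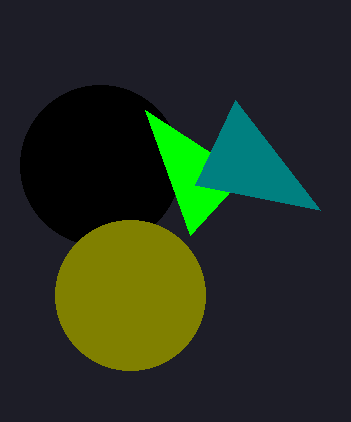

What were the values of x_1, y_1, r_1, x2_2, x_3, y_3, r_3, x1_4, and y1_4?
x_1 = 100; y_1 = 165; r_1 = 80; x2_2 = 145; x_3 = 130; y_3 = 295; r_3 = 75; x1_4 = 235; y1_4 = 100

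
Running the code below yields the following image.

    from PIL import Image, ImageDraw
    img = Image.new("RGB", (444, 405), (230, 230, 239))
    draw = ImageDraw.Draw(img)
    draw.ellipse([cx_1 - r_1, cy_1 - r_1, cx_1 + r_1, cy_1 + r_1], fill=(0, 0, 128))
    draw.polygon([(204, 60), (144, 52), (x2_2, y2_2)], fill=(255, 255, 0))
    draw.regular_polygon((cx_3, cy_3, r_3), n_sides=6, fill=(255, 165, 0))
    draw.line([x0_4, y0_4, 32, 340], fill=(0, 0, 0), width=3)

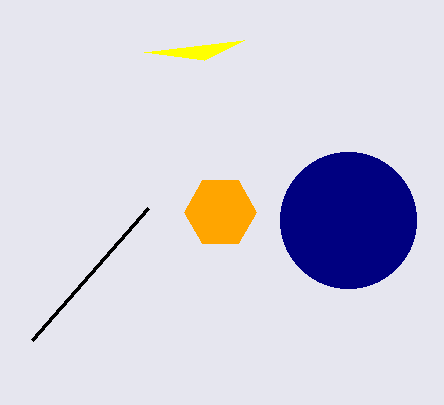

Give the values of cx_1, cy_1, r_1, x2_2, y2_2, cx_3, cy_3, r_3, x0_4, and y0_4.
cx_1 = 348
cy_1 = 220
r_1 = 68
x2_2 = 244
y2_2 = 40
cx_3 = 220
cy_3 = 212
r_3 = 36
x0_4 = 148
y0_4 = 208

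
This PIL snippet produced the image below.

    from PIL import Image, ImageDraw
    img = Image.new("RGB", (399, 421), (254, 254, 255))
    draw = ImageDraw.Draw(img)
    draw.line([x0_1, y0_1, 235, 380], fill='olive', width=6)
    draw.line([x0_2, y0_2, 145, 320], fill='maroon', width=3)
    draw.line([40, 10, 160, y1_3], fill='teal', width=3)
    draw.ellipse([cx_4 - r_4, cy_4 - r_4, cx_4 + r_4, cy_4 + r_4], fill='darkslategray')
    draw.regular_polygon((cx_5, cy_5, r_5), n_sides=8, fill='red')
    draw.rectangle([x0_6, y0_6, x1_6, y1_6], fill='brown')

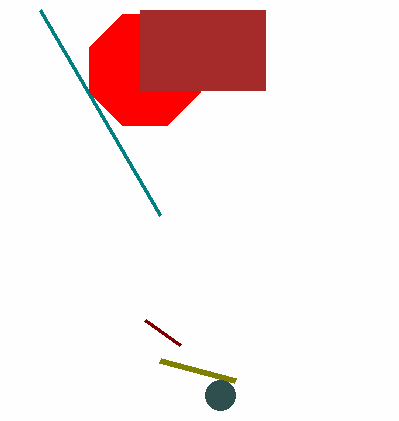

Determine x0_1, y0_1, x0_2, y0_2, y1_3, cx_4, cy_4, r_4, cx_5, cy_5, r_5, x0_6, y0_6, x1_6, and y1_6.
x0_1 = 160, y0_1 = 360, x0_2 = 180, y0_2 = 345, y1_3 = 215, cx_4 = 220, cy_4 = 395, r_4 = 15, cx_5 = 145, cy_5 = 70, r_5 = 60, x0_6 = 140, y0_6 = 10, x1_6 = 265, y1_6 = 90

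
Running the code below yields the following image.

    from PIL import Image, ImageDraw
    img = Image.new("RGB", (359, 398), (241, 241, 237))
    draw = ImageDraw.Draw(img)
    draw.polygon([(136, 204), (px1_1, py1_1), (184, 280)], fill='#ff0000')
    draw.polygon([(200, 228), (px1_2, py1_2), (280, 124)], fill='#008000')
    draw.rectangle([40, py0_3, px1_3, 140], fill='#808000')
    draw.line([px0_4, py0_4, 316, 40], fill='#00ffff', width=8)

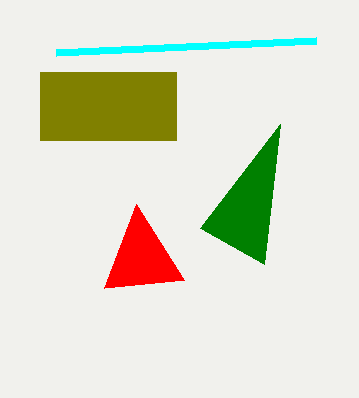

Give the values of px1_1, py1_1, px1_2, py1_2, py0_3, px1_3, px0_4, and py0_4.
px1_1 = 104; py1_1 = 288; px1_2 = 264; py1_2 = 264; py0_3 = 72; px1_3 = 176; px0_4 = 56; py0_4 = 52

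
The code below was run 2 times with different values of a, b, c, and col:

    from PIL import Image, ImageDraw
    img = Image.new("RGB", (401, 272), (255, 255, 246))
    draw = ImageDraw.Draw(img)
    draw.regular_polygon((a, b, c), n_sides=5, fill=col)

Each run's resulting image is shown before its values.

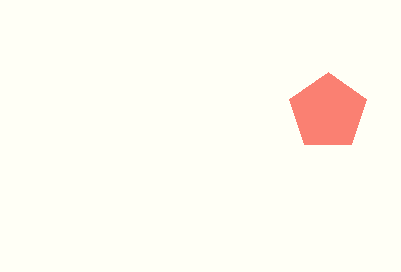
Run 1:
a = 328; b = 112; c = 40; col = 'salmon'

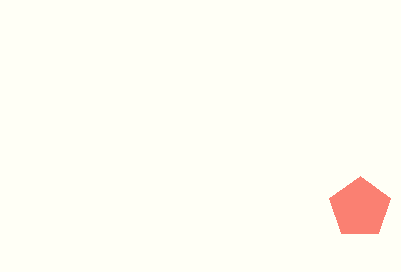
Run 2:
a = 360
b = 208
c = 32
col = 'salmon'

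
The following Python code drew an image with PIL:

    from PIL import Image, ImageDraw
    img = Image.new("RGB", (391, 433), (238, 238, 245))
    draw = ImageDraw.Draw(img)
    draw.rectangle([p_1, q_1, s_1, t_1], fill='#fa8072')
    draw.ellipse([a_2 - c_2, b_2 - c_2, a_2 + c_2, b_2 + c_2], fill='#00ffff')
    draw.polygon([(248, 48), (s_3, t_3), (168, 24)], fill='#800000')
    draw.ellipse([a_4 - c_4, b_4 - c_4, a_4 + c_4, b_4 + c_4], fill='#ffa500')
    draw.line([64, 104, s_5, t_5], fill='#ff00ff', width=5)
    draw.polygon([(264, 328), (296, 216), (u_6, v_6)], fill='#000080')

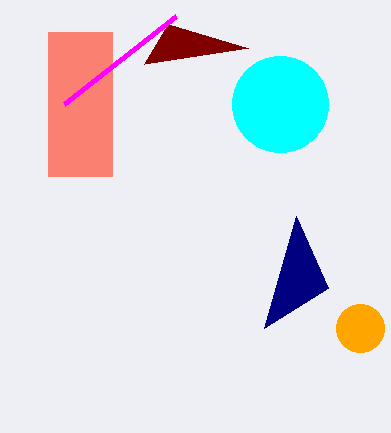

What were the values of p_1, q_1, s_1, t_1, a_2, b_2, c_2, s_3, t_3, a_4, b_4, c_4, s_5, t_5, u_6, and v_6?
p_1 = 48; q_1 = 32; s_1 = 112; t_1 = 176; a_2 = 280; b_2 = 104; c_2 = 48; s_3 = 144; t_3 = 64; a_4 = 360; b_4 = 328; c_4 = 24; s_5 = 176; t_5 = 16; u_6 = 328; v_6 = 288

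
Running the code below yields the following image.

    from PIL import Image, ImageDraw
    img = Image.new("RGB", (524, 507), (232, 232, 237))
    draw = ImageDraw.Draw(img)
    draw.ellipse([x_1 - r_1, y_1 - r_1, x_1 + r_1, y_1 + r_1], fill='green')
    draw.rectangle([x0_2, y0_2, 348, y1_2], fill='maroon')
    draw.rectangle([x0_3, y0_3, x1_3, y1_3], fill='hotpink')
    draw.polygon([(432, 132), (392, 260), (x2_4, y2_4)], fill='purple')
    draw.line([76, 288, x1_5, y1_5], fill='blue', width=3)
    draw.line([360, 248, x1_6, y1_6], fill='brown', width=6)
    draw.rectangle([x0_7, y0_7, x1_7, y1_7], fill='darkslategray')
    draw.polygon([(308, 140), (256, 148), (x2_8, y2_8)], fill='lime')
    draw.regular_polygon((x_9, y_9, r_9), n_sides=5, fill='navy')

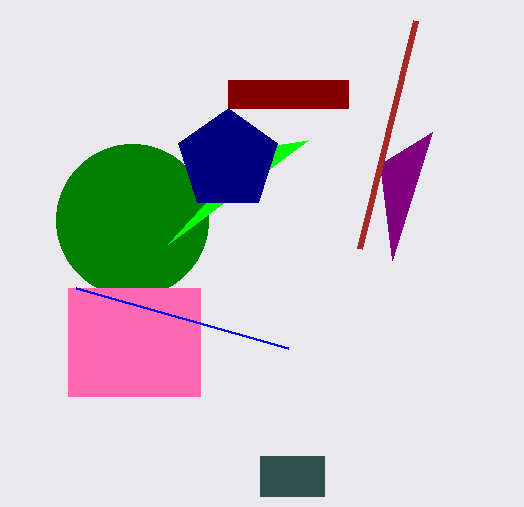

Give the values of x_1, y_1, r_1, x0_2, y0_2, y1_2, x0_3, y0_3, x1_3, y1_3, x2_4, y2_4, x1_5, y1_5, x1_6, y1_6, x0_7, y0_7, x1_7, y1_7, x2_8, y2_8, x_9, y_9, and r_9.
x_1 = 132
y_1 = 220
r_1 = 76
x0_2 = 228
y0_2 = 80
y1_2 = 108
x0_3 = 68
y0_3 = 288
x1_3 = 200
y1_3 = 396
x2_4 = 380
y2_4 = 164
x1_5 = 288
y1_5 = 348
x1_6 = 416
y1_6 = 20
x0_7 = 260
y0_7 = 456
x1_7 = 324
y1_7 = 496
x2_8 = 168
y2_8 = 244
x_9 = 228
y_9 = 160
r_9 = 52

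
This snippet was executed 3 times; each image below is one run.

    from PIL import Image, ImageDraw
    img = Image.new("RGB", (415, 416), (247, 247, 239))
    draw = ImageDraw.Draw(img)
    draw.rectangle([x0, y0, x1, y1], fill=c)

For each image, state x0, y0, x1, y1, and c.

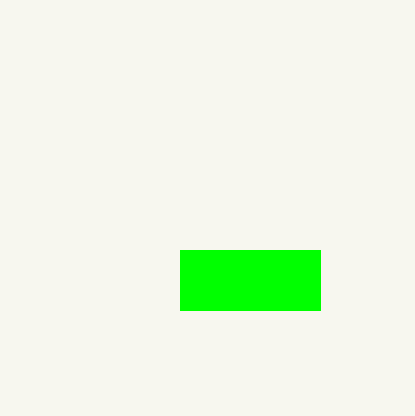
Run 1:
x0 = 180; y0 = 250; x1 = 320; y1 = 310; c = 'lime'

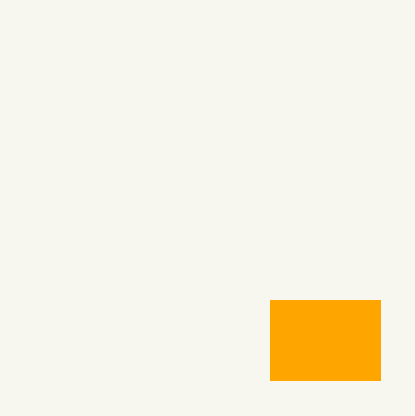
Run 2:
x0 = 270, y0 = 300, x1 = 380, y1 = 380, c = 'orange'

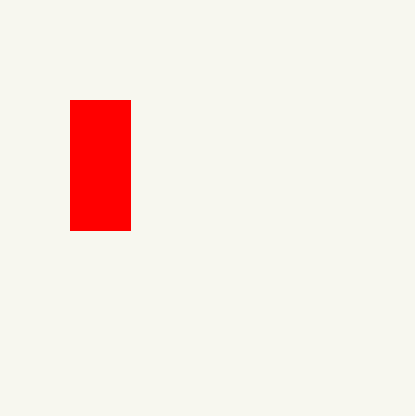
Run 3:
x0 = 70, y0 = 100, x1 = 130, y1 = 230, c = 'red'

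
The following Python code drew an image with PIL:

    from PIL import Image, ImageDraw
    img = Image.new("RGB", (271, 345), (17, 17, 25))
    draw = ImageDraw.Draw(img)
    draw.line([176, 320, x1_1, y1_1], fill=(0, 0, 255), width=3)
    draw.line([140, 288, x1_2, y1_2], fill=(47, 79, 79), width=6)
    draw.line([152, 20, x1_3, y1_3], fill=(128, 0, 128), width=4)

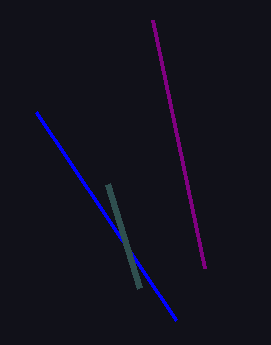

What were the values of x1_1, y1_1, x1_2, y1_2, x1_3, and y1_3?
x1_1 = 36, y1_1 = 112, x1_2 = 108, y1_2 = 184, x1_3 = 204, y1_3 = 268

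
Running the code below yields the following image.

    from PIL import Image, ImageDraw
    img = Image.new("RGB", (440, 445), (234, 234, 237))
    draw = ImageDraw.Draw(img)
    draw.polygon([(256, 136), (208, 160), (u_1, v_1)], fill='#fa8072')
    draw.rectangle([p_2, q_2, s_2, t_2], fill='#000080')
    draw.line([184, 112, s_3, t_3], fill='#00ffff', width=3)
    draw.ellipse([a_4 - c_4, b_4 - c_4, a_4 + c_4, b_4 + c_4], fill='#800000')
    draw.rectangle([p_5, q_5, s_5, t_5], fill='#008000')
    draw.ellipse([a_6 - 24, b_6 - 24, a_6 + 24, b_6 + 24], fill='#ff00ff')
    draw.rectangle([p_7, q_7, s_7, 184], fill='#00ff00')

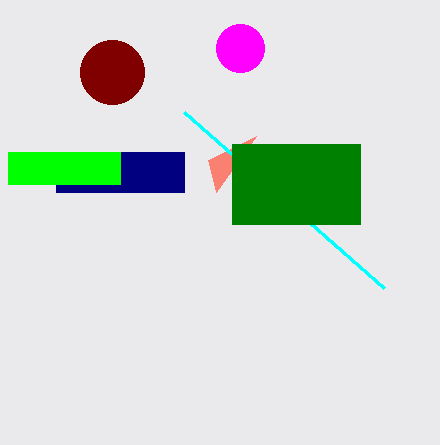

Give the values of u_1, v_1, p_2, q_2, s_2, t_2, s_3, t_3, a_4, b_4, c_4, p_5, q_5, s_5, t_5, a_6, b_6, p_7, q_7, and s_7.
u_1 = 216; v_1 = 192; p_2 = 56; q_2 = 152; s_2 = 184; t_2 = 192; s_3 = 384; t_3 = 288; a_4 = 112; b_4 = 72; c_4 = 32; p_5 = 232; q_5 = 144; s_5 = 360; t_5 = 224; a_6 = 240; b_6 = 48; p_7 = 8; q_7 = 152; s_7 = 120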